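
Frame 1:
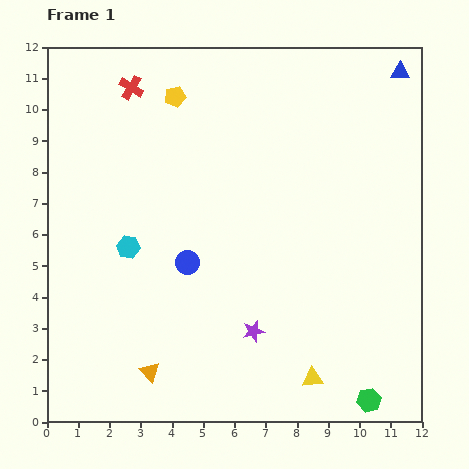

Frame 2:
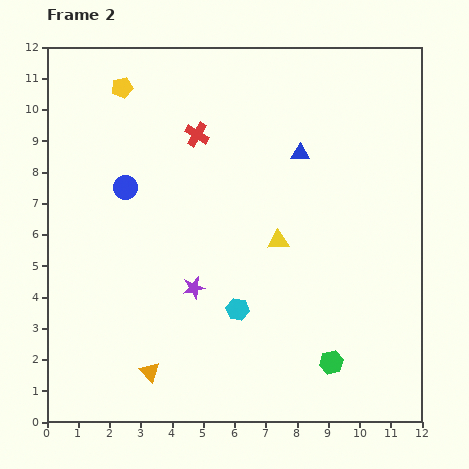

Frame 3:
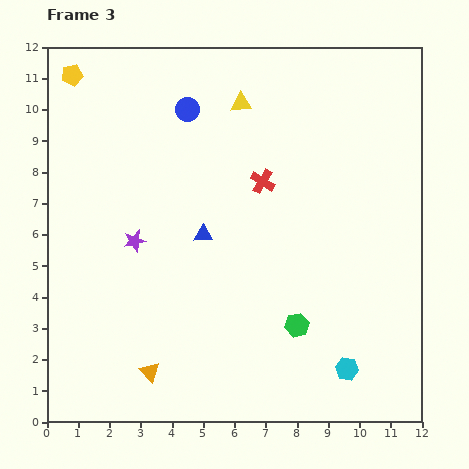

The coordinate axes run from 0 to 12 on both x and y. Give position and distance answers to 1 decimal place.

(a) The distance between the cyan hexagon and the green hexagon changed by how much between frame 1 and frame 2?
-5.7

Distance in frame 1: 9.1. Distance in frame 2: 3.4.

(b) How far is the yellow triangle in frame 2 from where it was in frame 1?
4.5

The yellow triangle moved from (8.5, 1.4) to (7.4, 5.8), a distance of √(1.1² + 4.4²) ≈ 4.5.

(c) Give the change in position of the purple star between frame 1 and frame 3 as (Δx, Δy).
(-3.8, 2.9)

The purple star was at (6.6, 2.9) in frame 1 and (2.8, 5.8) in frame 3.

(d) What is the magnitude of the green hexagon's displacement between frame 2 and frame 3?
1.6

The green hexagon moved from (9.1, 1.9) to (8.0, 3.1), a distance of √(1.1² + 1.2²) ≈ 1.6.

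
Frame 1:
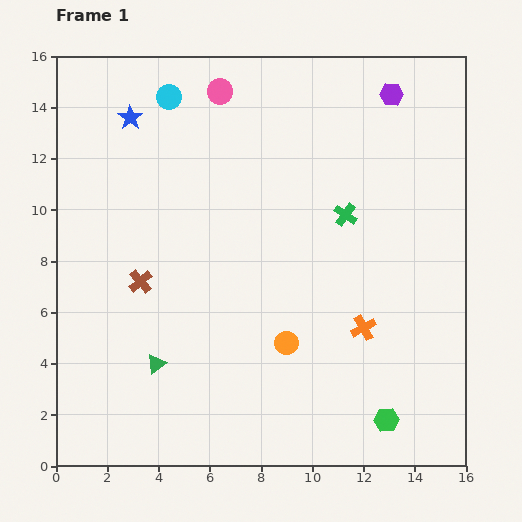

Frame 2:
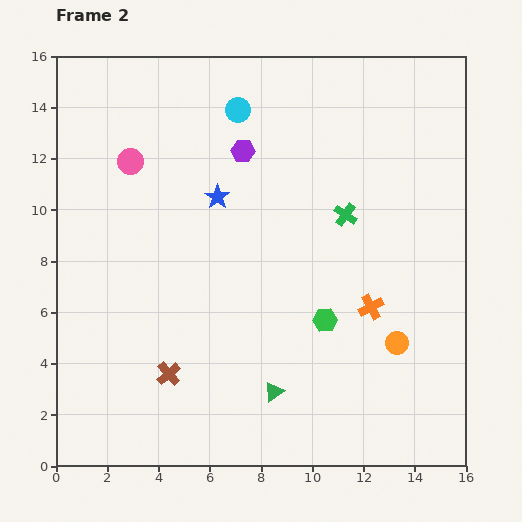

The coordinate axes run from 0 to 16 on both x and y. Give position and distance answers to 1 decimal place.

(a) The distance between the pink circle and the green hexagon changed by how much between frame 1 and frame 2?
-4.6

Distance in frame 1: 14.4. Distance in frame 2: 9.8.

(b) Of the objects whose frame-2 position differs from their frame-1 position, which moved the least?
the orange cross

(moved 0.9)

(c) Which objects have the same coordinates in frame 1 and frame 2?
the green cross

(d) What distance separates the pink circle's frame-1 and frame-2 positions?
4.4

The pink circle moved from (6.4, 14.6) to (2.9, 11.9), a distance of √(3.5² + 2.7²) ≈ 4.4.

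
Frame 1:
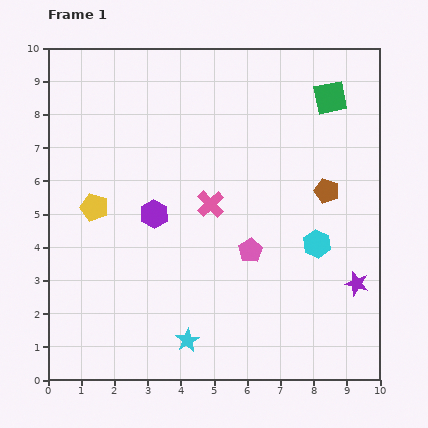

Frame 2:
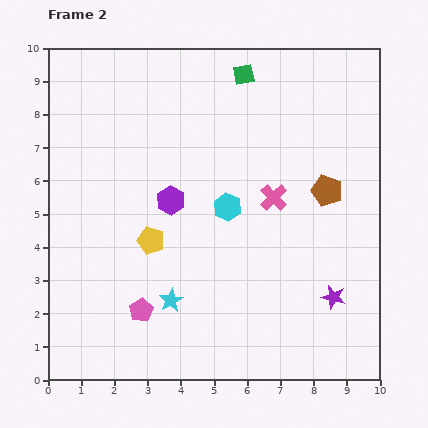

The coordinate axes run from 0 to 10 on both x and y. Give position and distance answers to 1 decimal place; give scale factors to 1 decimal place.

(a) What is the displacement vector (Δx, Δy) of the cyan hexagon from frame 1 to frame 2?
(-2.7, 1.1)

The cyan hexagon was at (8.1, 4.1) in frame 1 and (5.4, 5.2) in frame 2.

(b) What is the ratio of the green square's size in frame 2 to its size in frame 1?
0.6×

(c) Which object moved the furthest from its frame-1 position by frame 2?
the pink pentagon

(moved 3.8; next 2.9)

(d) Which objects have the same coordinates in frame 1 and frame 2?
the brown pentagon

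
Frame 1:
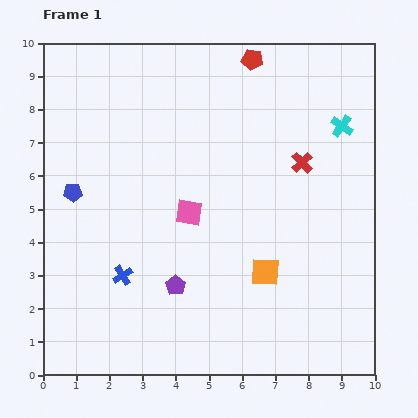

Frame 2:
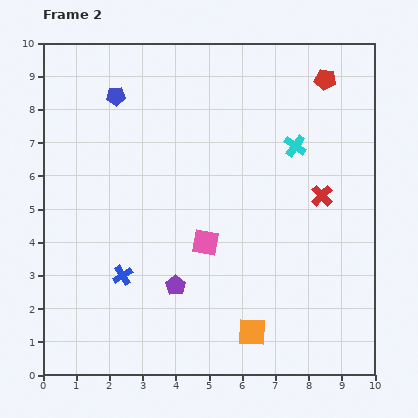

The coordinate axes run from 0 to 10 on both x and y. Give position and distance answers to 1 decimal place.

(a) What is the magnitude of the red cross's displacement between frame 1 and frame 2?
1.2

The red cross moved from (7.8, 6.4) to (8.4, 5.4), a distance of √(0.6² + 1.0²) ≈ 1.2.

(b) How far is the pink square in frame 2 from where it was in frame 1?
1.0

The pink square moved from (4.4, 4.9) to (4.9, 4.0), a distance of √(0.5² + 0.9²) ≈ 1.0.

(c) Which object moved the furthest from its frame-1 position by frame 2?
the blue pentagon

(moved 3.2; next 2.3)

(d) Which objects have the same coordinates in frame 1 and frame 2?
the blue cross, the purple pentagon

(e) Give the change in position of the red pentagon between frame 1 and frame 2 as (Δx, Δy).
(2.2, -0.6)

The red pentagon was at (6.3, 9.5) in frame 1 and (8.5, 8.9) in frame 2.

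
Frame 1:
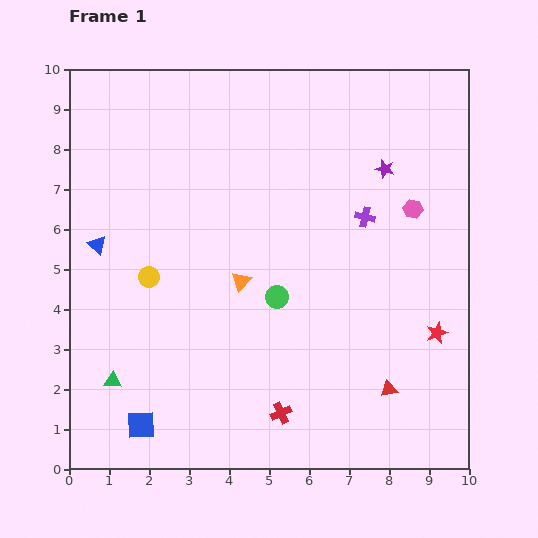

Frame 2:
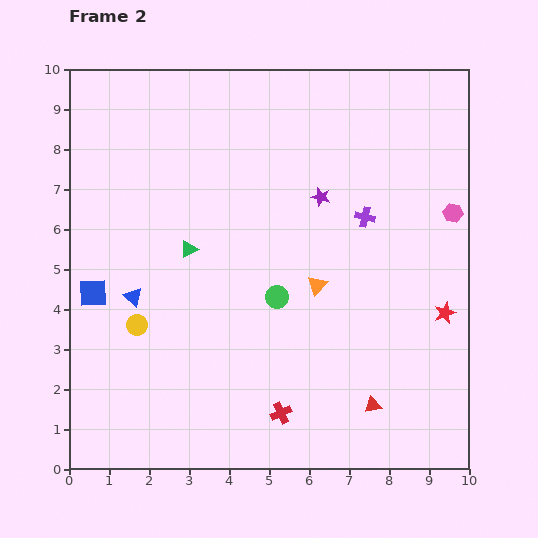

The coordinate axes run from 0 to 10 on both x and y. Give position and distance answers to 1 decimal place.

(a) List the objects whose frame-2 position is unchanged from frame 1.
the green circle, the red cross, the purple cross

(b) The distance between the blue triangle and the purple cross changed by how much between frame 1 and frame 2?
-0.6

Distance in frame 1: 6.7. Distance in frame 2: 6.1.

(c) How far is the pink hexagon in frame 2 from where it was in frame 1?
1.0

The pink hexagon moved from (8.6, 6.5) to (9.6, 6.4), a distance of √(1.0² + 0.1²) ≈ 1.0.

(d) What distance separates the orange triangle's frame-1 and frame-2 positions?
1.9

The orange triangle moved from (4.3, 4.7) to (6.2, 4.6), a distance of √(1.9² + 0.1²) ≈ 1.9.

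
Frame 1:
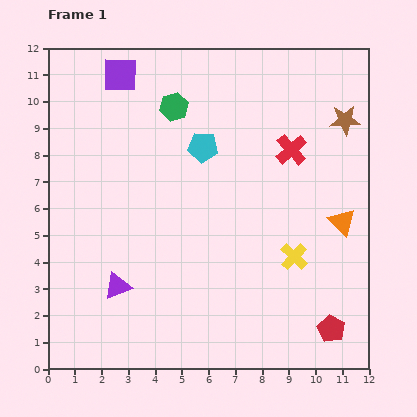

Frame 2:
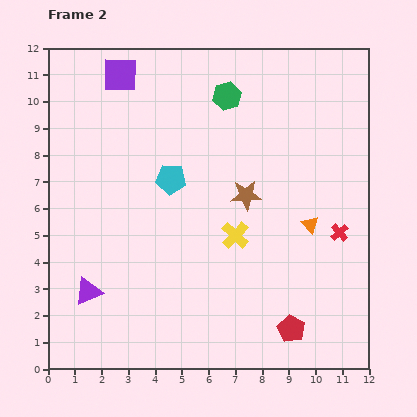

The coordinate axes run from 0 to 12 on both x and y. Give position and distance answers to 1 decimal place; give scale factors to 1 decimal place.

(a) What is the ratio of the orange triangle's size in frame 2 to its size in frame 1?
0.6×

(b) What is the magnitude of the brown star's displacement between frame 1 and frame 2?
4.6

The brown star moved from (11.1, 9.3) to (7.4, 6.5), a distance of √(3.7² + 2.8²) ≈ 4.6.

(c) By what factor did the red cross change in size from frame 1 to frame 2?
0.6×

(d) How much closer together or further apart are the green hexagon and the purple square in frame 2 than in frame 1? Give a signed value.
+1.8

Distance in frame 1: 2.3. Distance in frame 2: 4.1.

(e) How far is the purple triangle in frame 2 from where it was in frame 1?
1.1

The purple triangle moved from (2.6, 3.1) to (1.5, 2.9), a distance of √(1.1² + 0.2²) ≈ 1.1.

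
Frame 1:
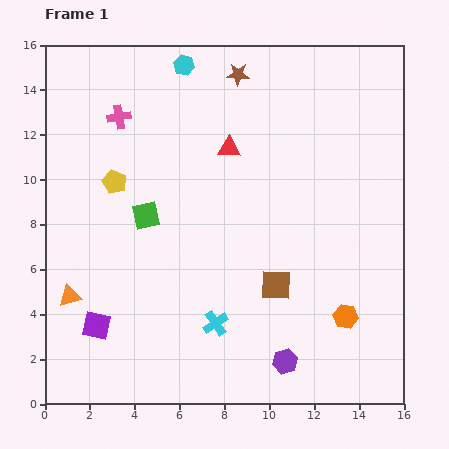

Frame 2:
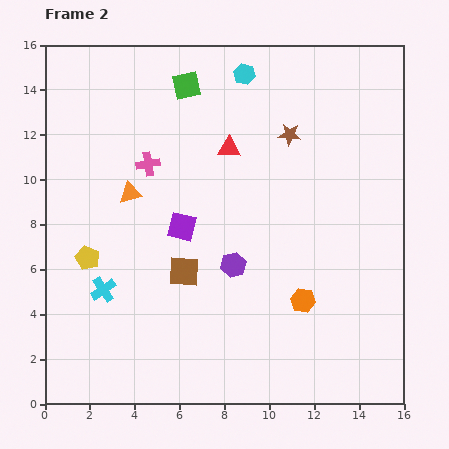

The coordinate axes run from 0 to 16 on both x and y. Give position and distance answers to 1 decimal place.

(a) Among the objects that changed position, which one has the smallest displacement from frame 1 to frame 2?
the orange hexagon

(moved 2.0)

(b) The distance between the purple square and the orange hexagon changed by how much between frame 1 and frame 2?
-4.8

Distance in frame 1: 11.1. Distance in frame 2: 6.3.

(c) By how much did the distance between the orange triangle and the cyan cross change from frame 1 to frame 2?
-2.1

Distance in frame 1: 6.6. Distance in frame 2: 4.5.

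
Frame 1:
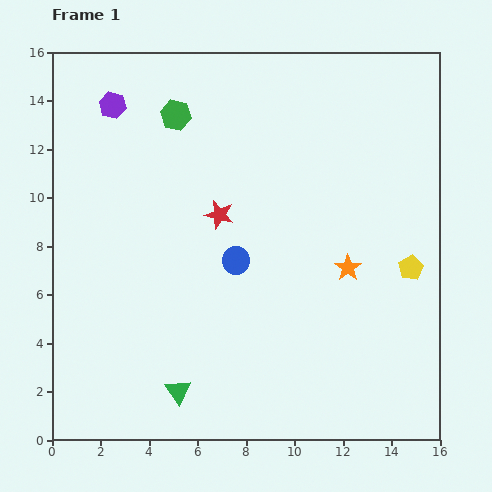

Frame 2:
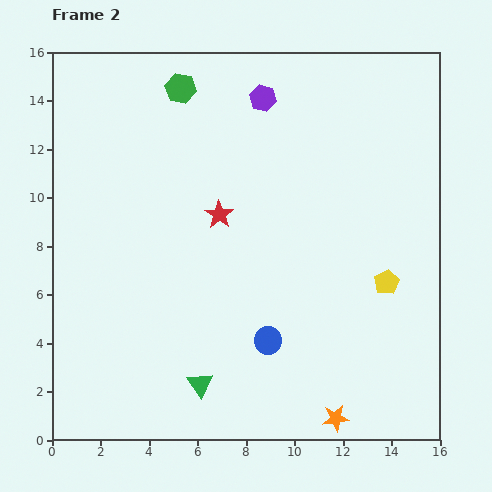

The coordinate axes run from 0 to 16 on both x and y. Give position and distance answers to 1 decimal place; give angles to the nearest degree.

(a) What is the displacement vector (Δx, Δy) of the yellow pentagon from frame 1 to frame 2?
(-1.0, -0.6)

The yellow pentagon was at (14.8, 7.1) in frame 1 and (13.8, 6.5) in frame 2.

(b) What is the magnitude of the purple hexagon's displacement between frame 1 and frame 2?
6.2

The purple hexagon moved from (2.5, 13.8) to (8.7, 14.1), a distance of √(6.2² + 0.3²) ≈ 6.2.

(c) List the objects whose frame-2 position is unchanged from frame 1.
the red star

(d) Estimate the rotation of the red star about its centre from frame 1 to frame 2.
19° clockwise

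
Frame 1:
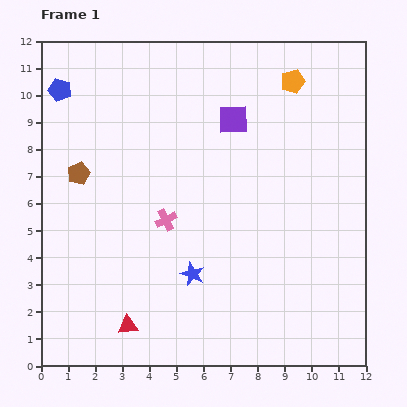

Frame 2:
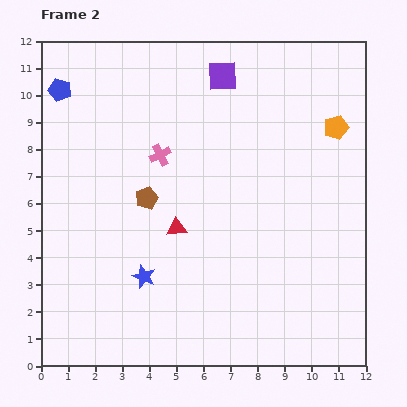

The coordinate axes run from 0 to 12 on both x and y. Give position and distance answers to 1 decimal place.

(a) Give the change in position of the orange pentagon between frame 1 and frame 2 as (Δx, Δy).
(1.6, -1.7)

The orange pentagon was at (9.3, 10.5) in frame 1 and (10.9, 8.8) in frame 2.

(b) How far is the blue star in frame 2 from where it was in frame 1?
1.8

The blue star moved from (5.6, 3.4) to (3.8, 3.3), a distance of √(1.8² + 0.1²) ≈ 1.8.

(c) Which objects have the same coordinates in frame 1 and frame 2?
the blue pentagon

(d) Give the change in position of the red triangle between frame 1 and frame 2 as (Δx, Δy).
(1.8, 3.6)

The red triangle was at (3.2, 1.5) in frame 1 and (5.0, 5.1) in frame 2.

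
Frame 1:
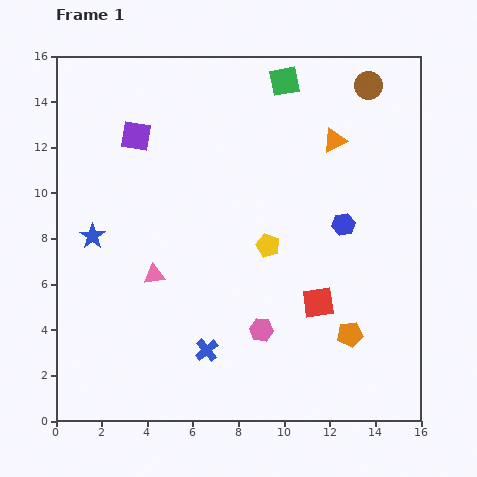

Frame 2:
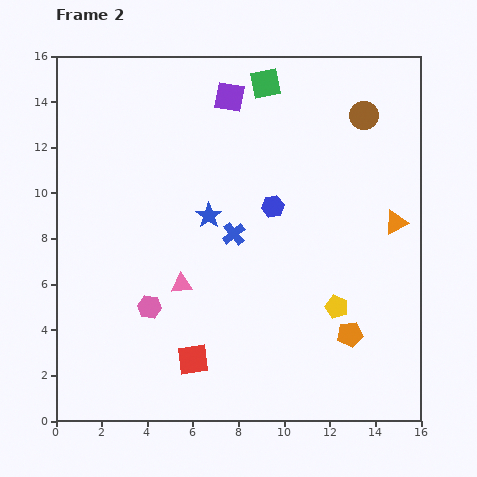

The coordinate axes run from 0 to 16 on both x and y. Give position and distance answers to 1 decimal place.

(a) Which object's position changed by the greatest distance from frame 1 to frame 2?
the red square

(moved 6.0; next 5.2)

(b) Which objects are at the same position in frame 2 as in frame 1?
the orange pentagon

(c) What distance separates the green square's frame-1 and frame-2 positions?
0.8

The green square moved from (10.0, 14.9) to (9.2, 14.8), a distance of √(0.8² + 0.1²) ≈ 0.8.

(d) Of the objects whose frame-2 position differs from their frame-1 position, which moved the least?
the green square

(moved 0.8)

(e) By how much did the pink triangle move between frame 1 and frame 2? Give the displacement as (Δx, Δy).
(1.2, -0.4)

The pink triangle was at (4.3, 6.4) in frame 1 and (5.5, 6.0) in frame 2.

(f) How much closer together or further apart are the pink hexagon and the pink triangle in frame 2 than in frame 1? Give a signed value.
-3.6

Distance in frame 1: 5.3. Distance in frame 2: 1.7.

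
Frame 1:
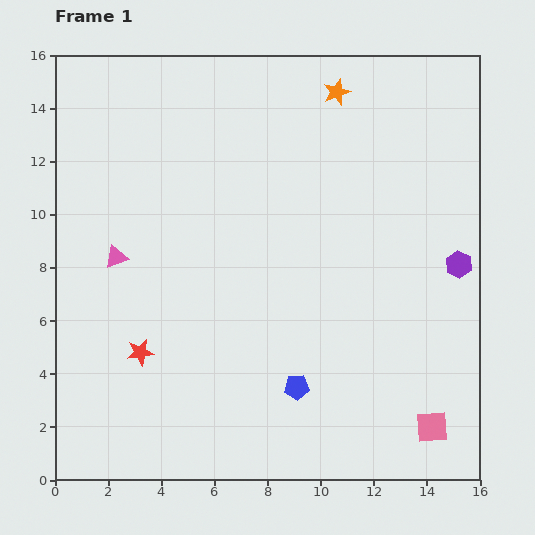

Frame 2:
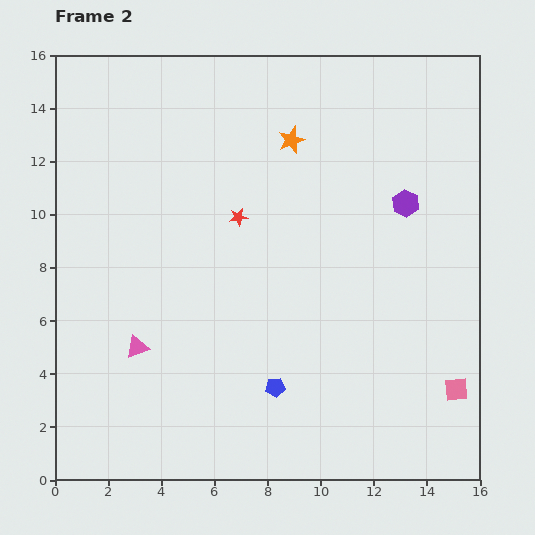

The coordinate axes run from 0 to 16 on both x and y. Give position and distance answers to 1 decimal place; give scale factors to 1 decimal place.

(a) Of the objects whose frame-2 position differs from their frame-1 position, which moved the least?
the blue pentagon

(moved 0.8)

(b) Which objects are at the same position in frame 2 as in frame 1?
none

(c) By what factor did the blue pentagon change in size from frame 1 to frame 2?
0.8×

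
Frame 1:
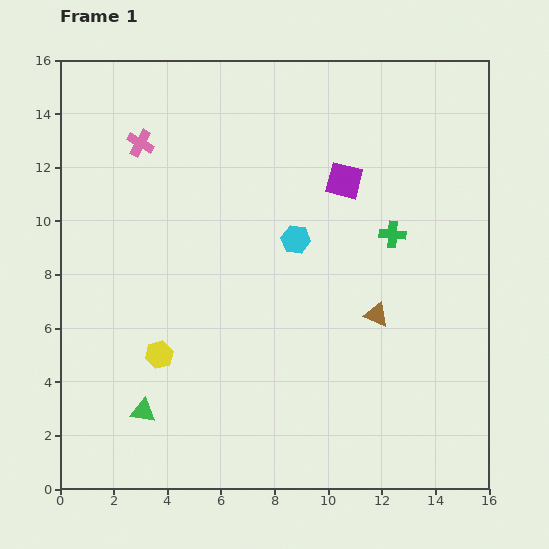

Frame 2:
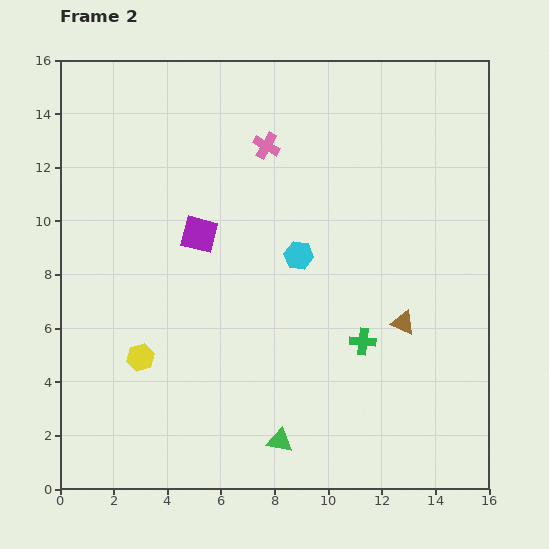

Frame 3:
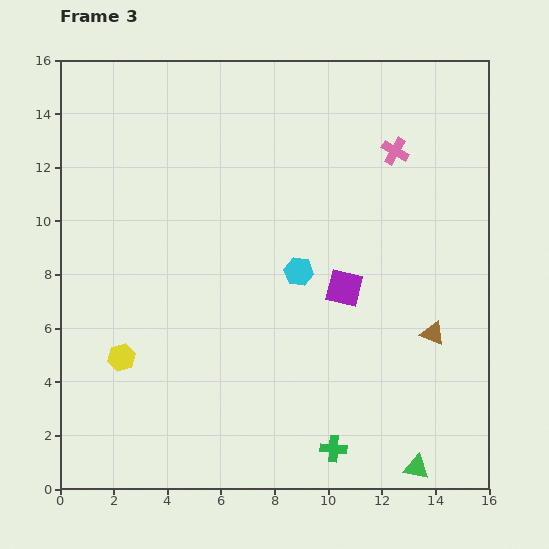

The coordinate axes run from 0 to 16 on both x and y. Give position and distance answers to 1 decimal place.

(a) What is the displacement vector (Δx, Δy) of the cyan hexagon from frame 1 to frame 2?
(0.1, -0.6)

The cyan hexagon was at (8.8, 9.3) in frame 1 and (8.9, 8.7) in frame 2.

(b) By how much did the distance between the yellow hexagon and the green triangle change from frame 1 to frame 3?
+9.5

Distance in frame 1: 2.2. Distance in frame 3: 11.7.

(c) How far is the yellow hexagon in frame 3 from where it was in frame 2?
0.7

The yellow hexagon moved from (3.0, 4.9) to (2.3, 4.9), a distance of √(0.7² + 0.0²) ≈ 0.7.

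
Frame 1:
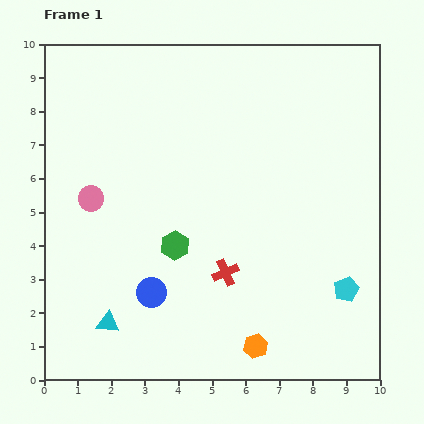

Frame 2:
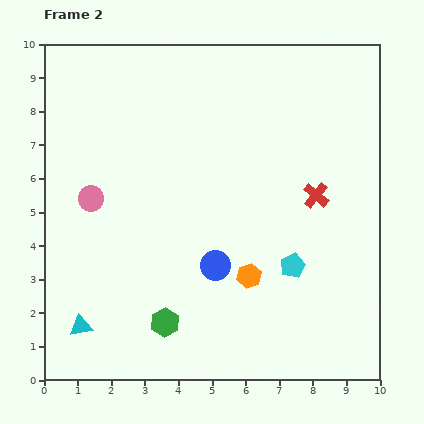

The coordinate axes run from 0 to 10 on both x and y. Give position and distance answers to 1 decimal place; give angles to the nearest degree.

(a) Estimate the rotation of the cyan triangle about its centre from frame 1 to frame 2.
16° counter-clockwise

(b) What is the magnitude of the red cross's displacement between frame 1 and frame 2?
3.5

The red cross moved from (5.4, 3.2) to (8.1, 5.5), a distance of √(2.7² + 2.3²) ≈ 3.5.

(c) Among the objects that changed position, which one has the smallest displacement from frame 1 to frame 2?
the cyan triangle

(moved 0.8)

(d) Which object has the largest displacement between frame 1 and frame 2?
the red cross

(moved 3.5; next 2.3)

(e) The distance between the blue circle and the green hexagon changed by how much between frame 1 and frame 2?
+0.7

Distance in frame 1: 1.6. Distance in frame 2: 2.3.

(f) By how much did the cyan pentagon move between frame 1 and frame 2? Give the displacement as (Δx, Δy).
(-1.6, 0.7)

The cyan pentagon was at (9.0, 2.7) in frame 1 and (7.4, 3.4) in frame 2.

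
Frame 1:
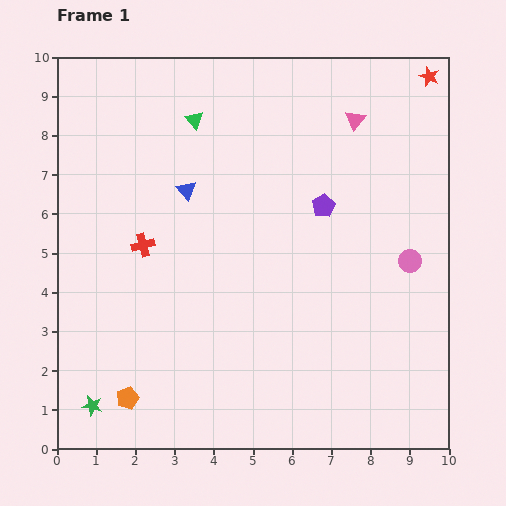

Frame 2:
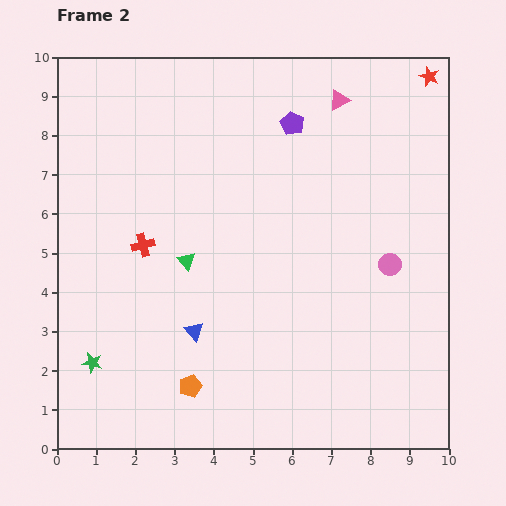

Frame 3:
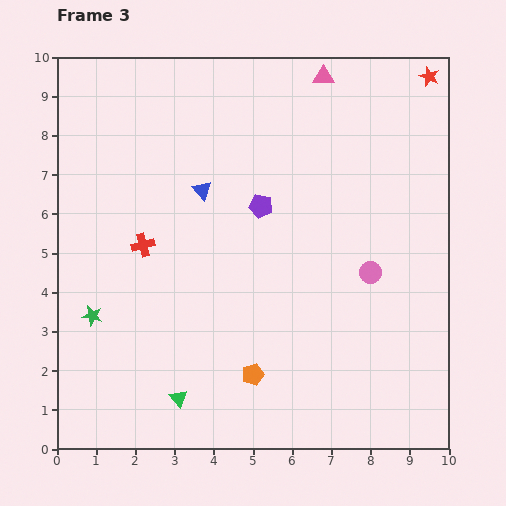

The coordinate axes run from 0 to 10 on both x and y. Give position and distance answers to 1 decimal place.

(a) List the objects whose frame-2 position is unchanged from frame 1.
the red star, the red cross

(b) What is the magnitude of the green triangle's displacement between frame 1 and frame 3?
7.1

The green triangle moved from (3.5, 8.4) to (3.1, 1.3), a distance of √(0.4² + 7.1²) ≈ 7.1.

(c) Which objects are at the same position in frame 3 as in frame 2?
the red star, the red cross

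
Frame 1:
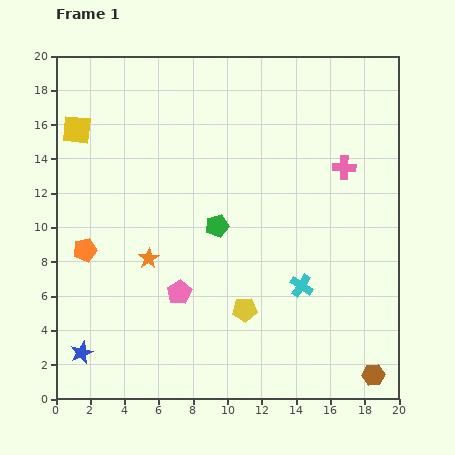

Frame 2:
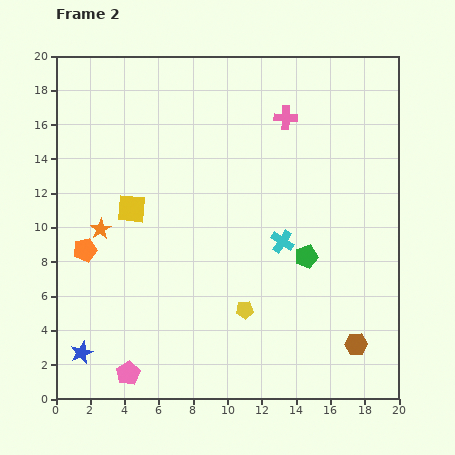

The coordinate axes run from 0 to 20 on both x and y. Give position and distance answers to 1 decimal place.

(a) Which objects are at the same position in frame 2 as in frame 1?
the yellow pentagon, the orange pentagon, the blue star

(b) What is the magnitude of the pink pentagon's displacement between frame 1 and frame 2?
5.6

The pink pentagon moved from (7.2, 6.2) to (4.2, 1.5), a distance of √(3.0² + 4.7²) ≈ 5.6.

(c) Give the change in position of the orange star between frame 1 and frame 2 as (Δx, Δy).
(-2.8, 1.7)

The orange star was at (5.4, 8.2) in frame 1 and (2.6, 9.9) in frame 2.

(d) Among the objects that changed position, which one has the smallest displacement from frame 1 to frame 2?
the brown hexagon

(moved 2.1)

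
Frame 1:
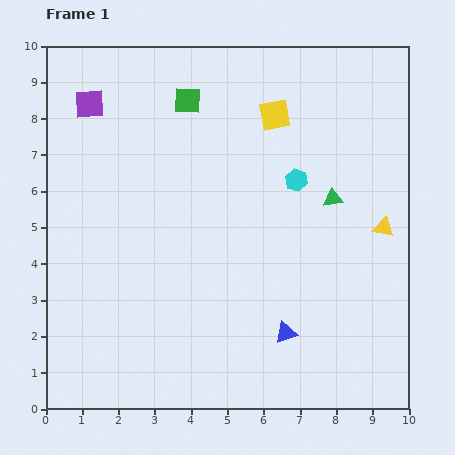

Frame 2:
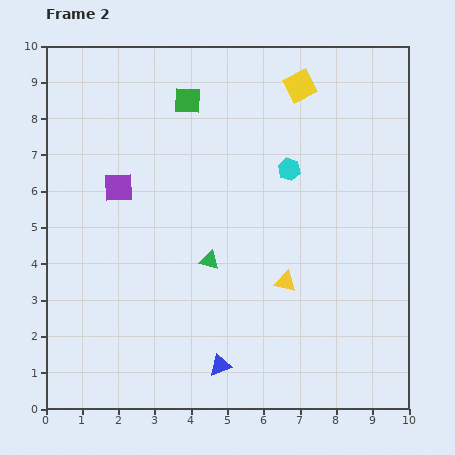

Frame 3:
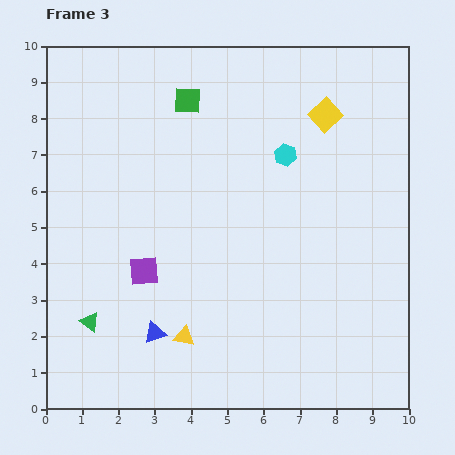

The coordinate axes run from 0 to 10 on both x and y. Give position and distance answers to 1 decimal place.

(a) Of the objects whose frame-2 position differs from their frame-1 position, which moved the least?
the cyan hexagon

(moved 0.4)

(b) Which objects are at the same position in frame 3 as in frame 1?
the green square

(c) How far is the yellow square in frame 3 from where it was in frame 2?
1.1

The yellow square moved from (7.0, 8.9) to (7.7, 8.1), a distance of √(0.7² + 0.8²) ≈ 1.1.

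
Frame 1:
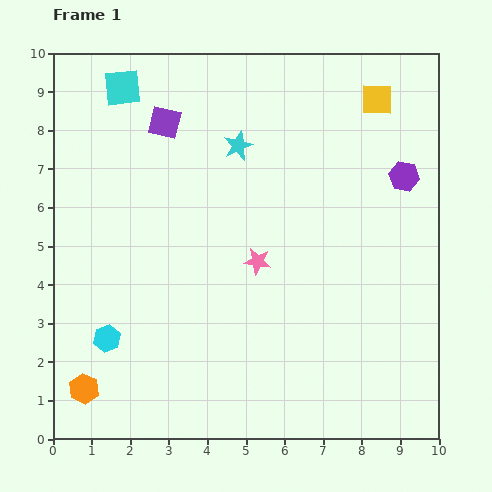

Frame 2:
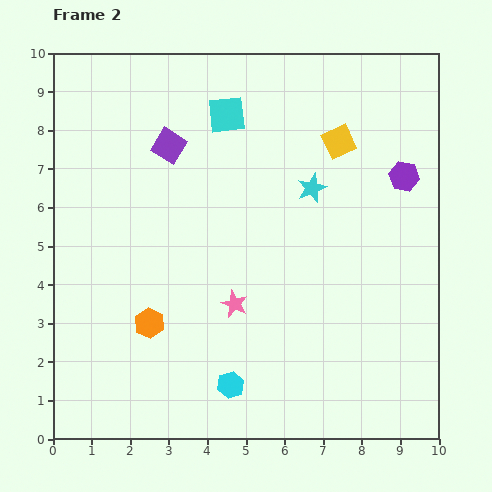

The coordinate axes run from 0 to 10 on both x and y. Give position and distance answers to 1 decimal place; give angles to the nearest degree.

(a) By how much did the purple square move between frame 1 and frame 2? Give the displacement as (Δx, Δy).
(0.1, -0.6)

The purple square was at (2.9, 8.2) in frame 1 and (3.0, 7.6) in frame 2.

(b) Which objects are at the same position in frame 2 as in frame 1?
the purple hexagon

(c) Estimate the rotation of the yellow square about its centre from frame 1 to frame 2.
26° counter-clockwise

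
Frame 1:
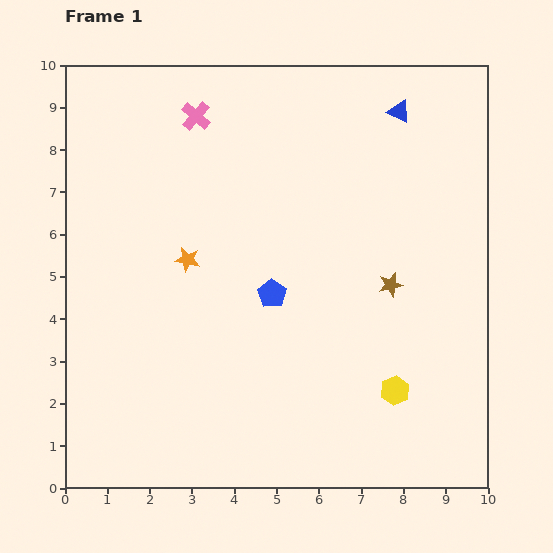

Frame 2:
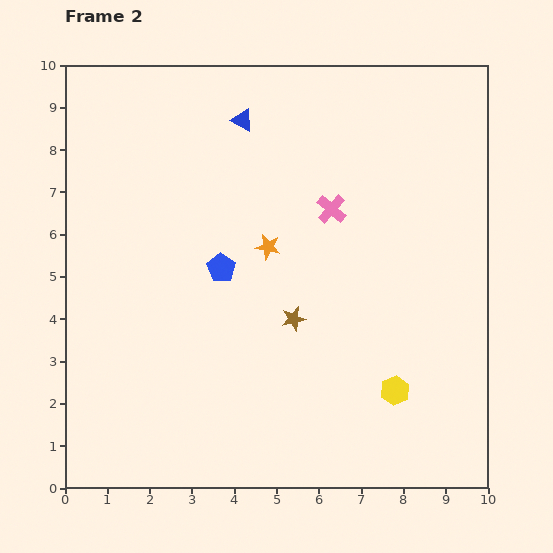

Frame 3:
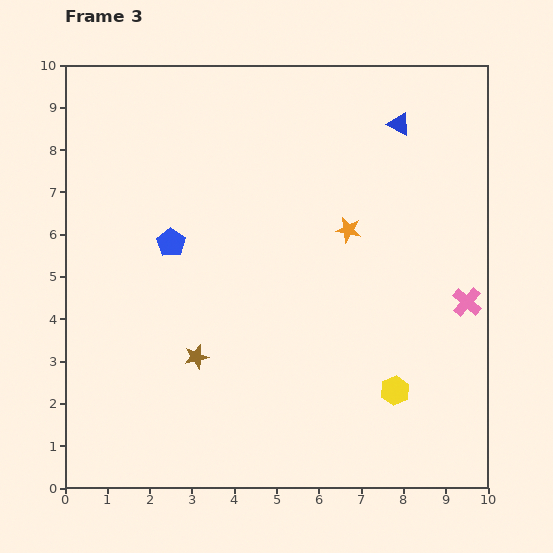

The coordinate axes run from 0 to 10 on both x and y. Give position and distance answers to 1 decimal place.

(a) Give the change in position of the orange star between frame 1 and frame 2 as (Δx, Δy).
(1.9, 0.3)

The orange star was at (2.9, 5.4) in frame 1 and (4.8, 5.7) in frame 2.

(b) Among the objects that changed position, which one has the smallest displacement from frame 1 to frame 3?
the blue triangle

(moved 0.3)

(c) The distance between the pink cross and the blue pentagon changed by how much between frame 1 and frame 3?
+2.5

Distance in frame 1: 4.6. Distance in frame 3: 7.1.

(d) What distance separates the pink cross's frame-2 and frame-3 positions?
3.9

The pink cross moved from (6.3, 6.6) to (9.5, 4.4), a distance of √(3.2² + 2.2²) ≈ 3.9.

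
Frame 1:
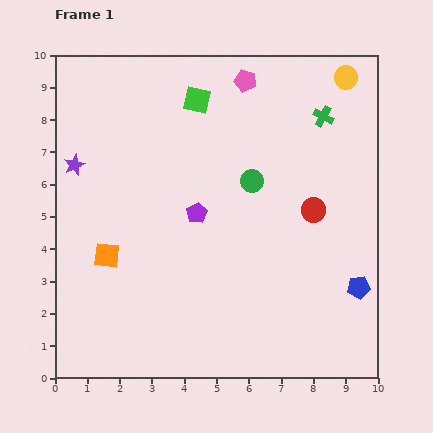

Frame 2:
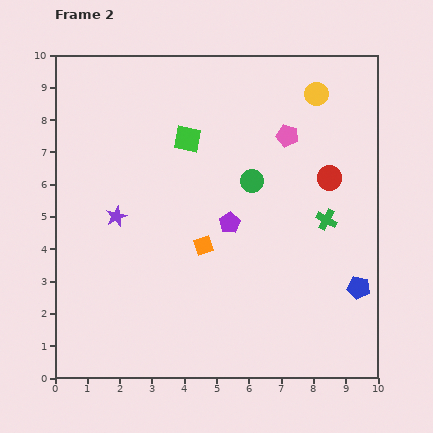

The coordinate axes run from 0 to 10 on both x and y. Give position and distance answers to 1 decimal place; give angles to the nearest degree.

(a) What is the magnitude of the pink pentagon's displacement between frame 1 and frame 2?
2.1

The pink pentagon moved from (5.9, 9.2) to (7.2, 7.5), a distance of √(1.3² + 1.7²) ≈ 2.1.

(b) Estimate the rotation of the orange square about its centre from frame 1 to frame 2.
24° counter-clockwise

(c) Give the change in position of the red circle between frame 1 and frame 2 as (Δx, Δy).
(0.5, 1.0)

The red circle was at (8.0, 5.2) in frame 1 and (8.5, 6.2) in frame 2.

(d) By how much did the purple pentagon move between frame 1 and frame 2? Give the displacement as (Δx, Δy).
(1.0, -0.3)

The purple pentagon was at (4.4, 5.1) in frame 1 and (5.4, 4.8) in frame 2.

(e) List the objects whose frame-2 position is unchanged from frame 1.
the blue pentagon, the green circle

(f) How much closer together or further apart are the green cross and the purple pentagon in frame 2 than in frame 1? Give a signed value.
-1.9

Distance in frame 1: 4.9. Distance in frame 2: 3.0.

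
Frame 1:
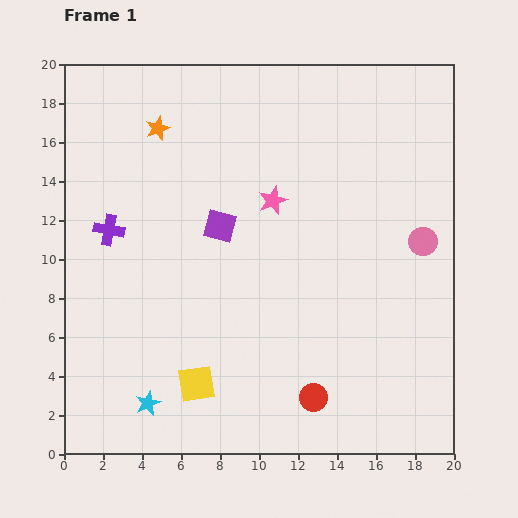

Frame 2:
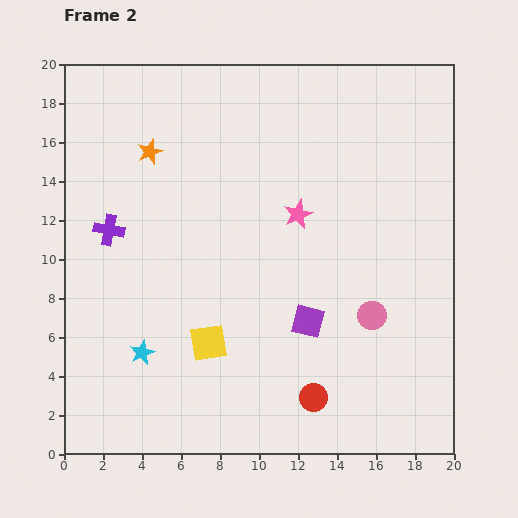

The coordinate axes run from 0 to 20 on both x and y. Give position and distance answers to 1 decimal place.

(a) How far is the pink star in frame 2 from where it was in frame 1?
1.5

The pink star moved from (10.7, 13.0) to (12.0, 12.3), a distance of √(1.3² + 0.7²) ≈ 1.5.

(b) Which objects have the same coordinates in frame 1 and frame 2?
the purple cross, the red circle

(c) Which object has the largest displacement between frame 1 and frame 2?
the purple square

(moved 6.7; next 4.6)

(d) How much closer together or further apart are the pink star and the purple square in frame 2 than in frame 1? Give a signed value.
+2.5

Distance in frame 1: 3.0. Distance in frame 2: 5.5.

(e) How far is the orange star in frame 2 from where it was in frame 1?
1.3

The orange star moved from (4.8, 16.7) to (4.4, 15.5), a distance of √(0.4² + 1.2²) ≈ 1.3.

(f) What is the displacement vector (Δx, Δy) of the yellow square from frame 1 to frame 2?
(0.6, 2.1)

The yellow square was at (6.8, 3.6) in frame 1 and (7.4, 5.7) in frame 2.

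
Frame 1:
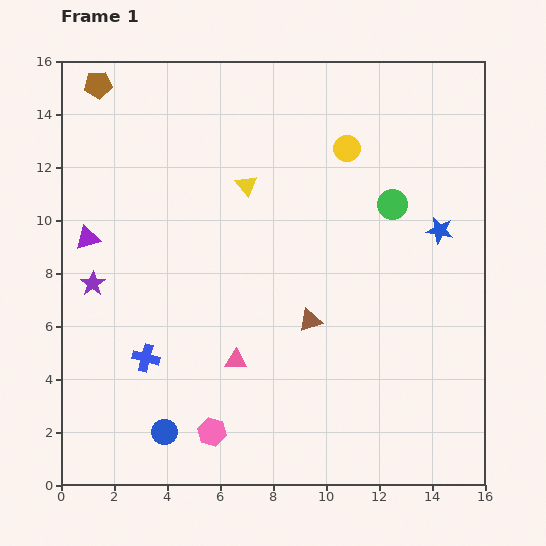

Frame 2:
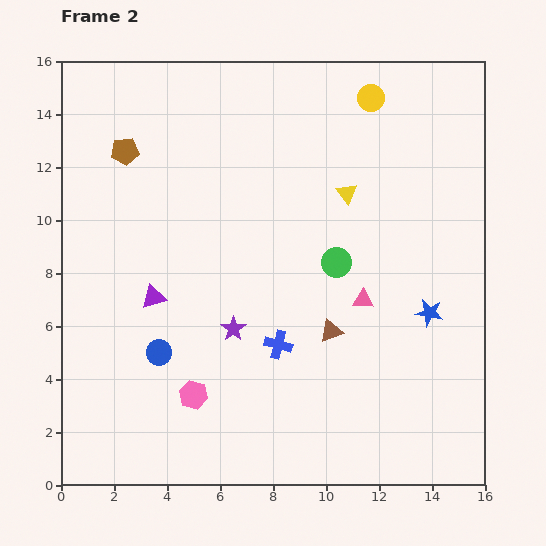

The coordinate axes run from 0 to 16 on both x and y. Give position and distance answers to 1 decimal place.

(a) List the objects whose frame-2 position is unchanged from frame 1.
none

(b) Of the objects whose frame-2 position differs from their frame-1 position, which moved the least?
the brown triangle

(moved 0.9)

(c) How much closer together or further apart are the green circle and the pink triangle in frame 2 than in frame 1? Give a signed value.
-6.6

Distance in frame 1: 8.3. Distance in frame 2: 1.7.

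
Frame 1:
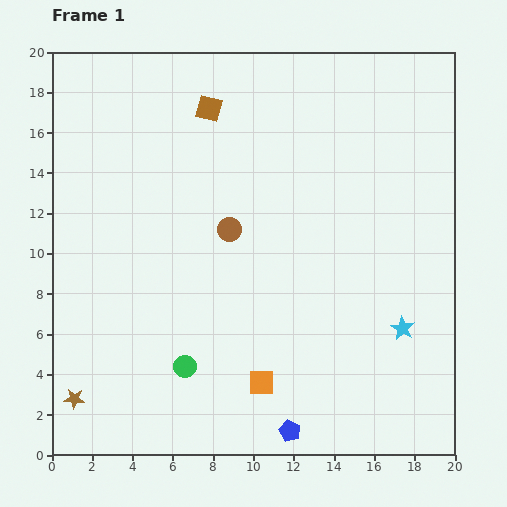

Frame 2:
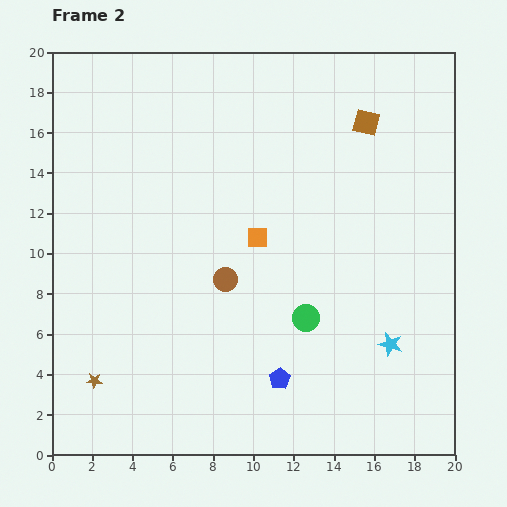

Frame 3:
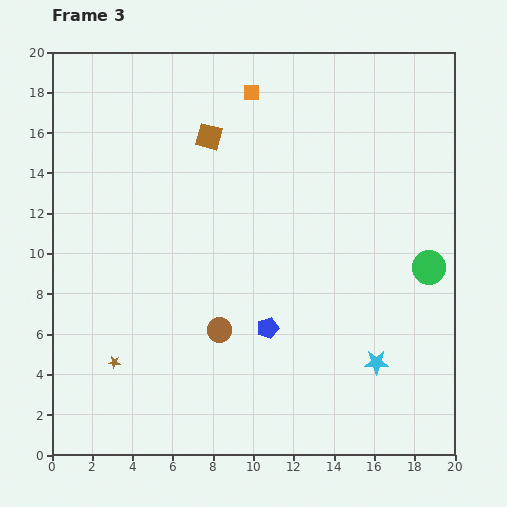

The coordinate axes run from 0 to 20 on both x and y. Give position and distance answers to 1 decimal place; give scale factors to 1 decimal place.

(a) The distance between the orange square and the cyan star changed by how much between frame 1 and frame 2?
+1.0

Distance in frame 1: 7.5. Distance in frame 2: 8.5.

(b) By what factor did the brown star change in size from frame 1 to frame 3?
0.6×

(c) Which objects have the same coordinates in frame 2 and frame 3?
none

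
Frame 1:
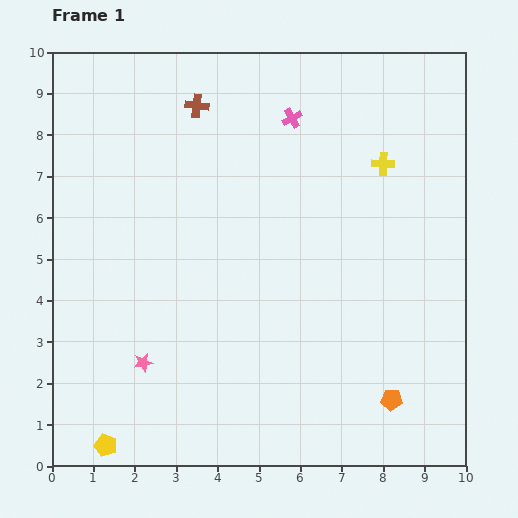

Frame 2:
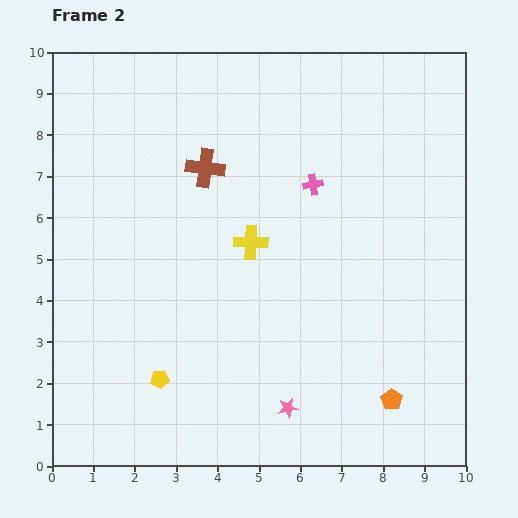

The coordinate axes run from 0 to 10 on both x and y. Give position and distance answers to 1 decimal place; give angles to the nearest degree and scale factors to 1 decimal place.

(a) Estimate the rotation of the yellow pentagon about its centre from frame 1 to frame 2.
26° counter-clockwise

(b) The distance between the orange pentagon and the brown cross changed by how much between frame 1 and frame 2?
-1.3

Distance in frame 1: 8.5. Distance in frame 2: 7.2.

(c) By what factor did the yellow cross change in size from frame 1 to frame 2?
1.5×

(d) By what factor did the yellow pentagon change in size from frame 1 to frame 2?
0.8×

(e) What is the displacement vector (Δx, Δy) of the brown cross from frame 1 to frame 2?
(0.2, -1.5)

The brown cross was at (3.5, 8.7) in frame 1 and (3.7, 7.2) in frame 2.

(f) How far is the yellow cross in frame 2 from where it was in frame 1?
3.7

The yellow cross moved from (8.0, 7.3) to (4.8, 5.4), a distance of √(3.2² + 1.9²) ≈ 3.7.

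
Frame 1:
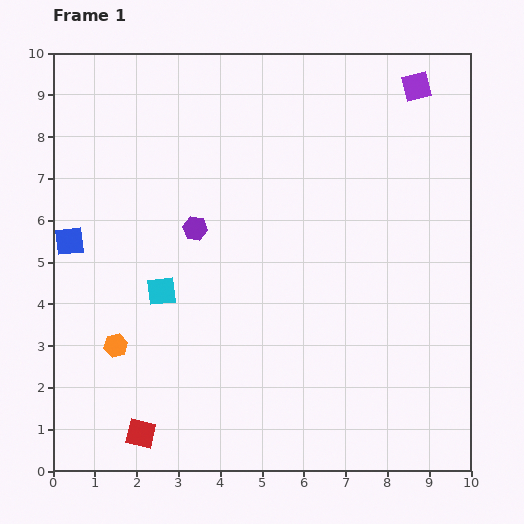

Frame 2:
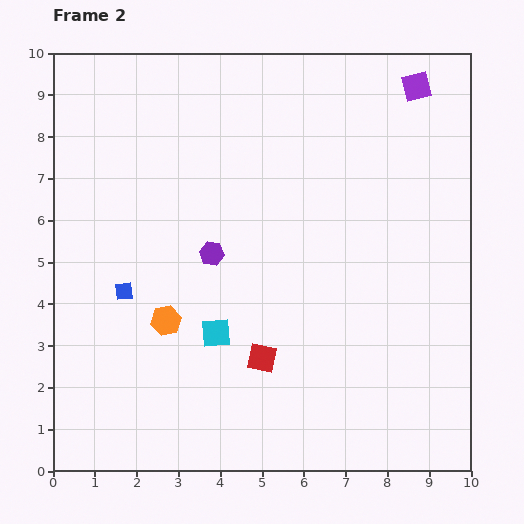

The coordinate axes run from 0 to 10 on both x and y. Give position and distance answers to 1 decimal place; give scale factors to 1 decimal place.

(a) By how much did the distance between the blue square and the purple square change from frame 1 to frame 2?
-0.6

Distance in frame 1: 9.1. Distance in frame 2: 8.5.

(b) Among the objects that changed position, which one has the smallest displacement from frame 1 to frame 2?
the purple hexagon

(moved 0.7)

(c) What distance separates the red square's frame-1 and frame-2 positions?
3.4

The red square moved from (2.1, 0.9) to (5.0, 2.7), a distance of √(2.9² + 1.8²) ≈ 3.4.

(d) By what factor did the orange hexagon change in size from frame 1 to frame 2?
1.3×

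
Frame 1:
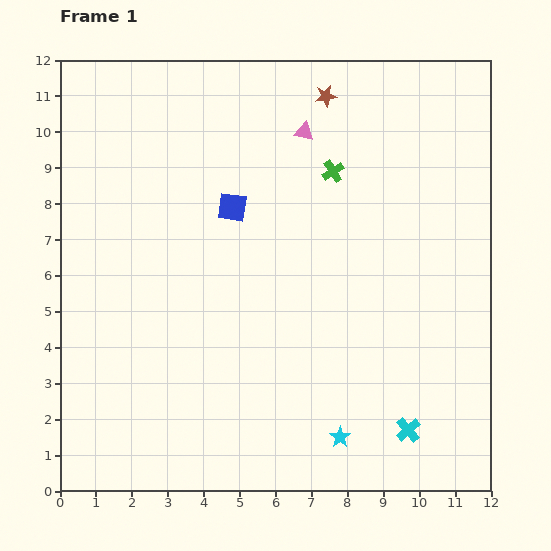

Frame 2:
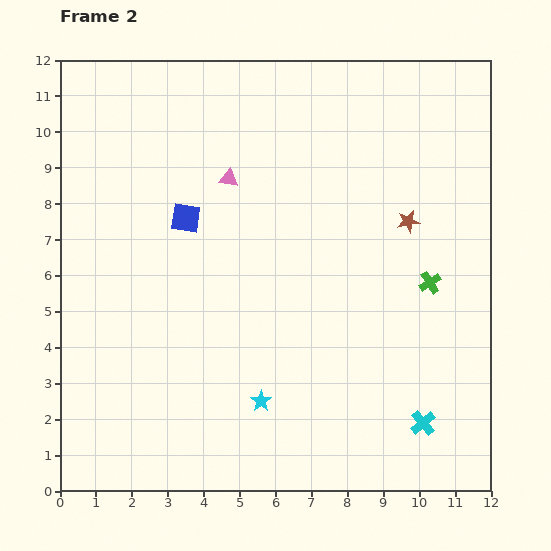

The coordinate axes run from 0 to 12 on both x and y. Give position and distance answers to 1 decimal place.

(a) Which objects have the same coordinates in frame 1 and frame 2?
none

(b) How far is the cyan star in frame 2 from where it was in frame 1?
2.4

The cyan star moved from (7.8, 1.5) to (5.6, 2.5), a distance of √(2.2² + 1.0²) ≈ 2.4.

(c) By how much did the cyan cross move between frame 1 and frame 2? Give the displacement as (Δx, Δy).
(0.4, 0.2)

The cyan cross was at (9.7, 1.7) in frame 1 and (10.1, 1.9) in frame 2.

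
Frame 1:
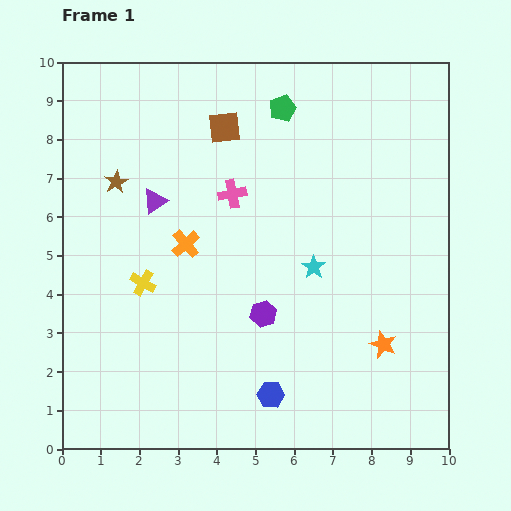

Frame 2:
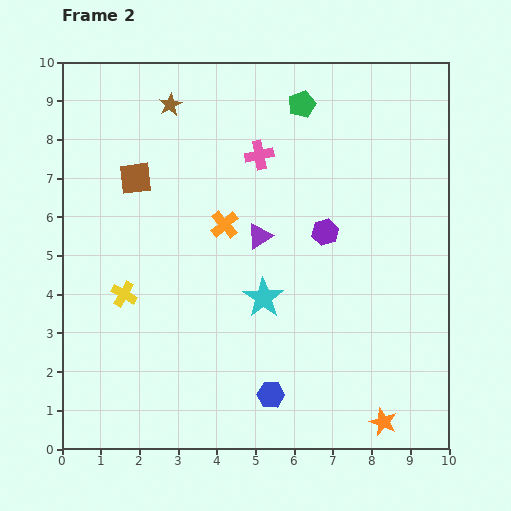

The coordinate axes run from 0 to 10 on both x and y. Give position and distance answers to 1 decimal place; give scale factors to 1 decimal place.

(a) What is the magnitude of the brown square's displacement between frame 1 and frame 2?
2.6

The brown square moved from (4.2, 8.3) to (1.9, 7.0), a distance of √(2.3² + 1.3²) ≈ 2.6.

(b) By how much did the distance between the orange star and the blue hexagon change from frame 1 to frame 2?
-0.2

Distance in frame 1: 3.2. Distance in frame 2: 3.0.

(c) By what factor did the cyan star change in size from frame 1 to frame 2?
1.7×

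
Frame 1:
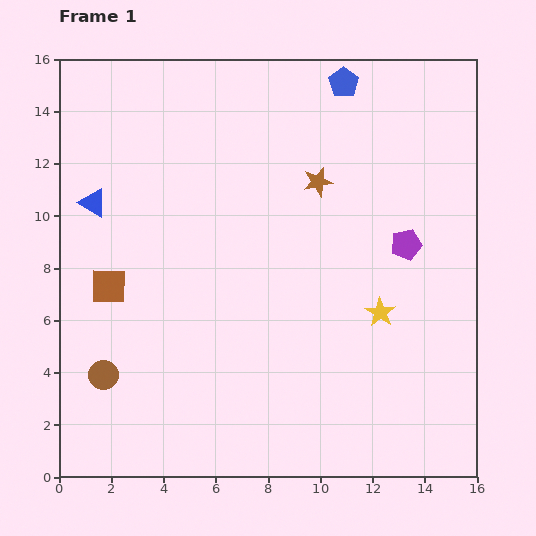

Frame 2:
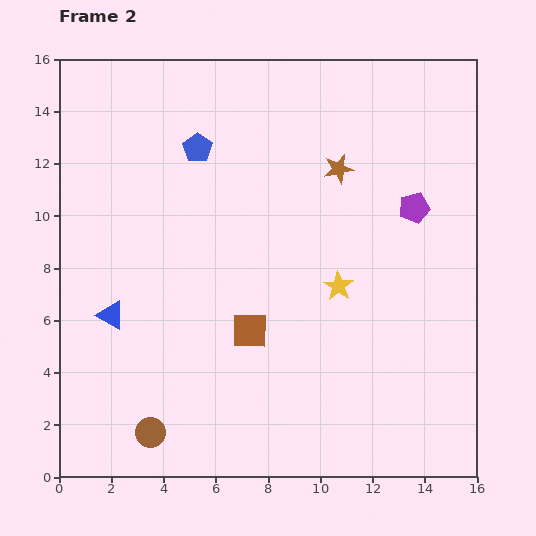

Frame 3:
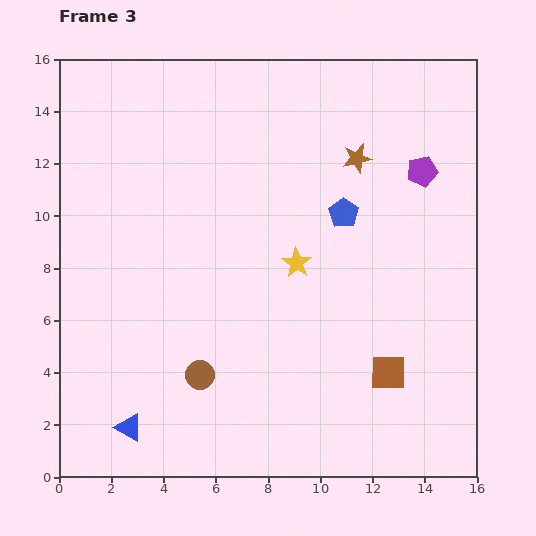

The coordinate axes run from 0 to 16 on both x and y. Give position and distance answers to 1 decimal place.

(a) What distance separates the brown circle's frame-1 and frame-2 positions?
2.8

The brown circle moved from (1.7, 3.9) to (3.5, 1.7), a distance of √(1.8² + 2.2²) ≈ 2.8.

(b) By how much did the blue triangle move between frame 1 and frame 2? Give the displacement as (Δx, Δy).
(0.7, -4.3)

The blue triangle was at (1.3, 10.5) in frame 1 and (2.0, 6.2) in frame 2.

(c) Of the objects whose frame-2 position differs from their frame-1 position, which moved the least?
the brown star

(moved 0.9)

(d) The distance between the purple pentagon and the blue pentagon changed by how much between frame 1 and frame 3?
-3.2

Distance in frame 1: 6.6. Distance in frame 3: 3.4.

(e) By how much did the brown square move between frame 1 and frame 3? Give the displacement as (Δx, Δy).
(10.7, -3.3)

The brown square was at (1.9, 7.3) in frame 1 and (12.6, 4.0) in frame 3.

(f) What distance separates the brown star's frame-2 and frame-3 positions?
0.8

The brown star moved from (10.7, 11.8) to (11.4, 12.2), a distance of √(0.7² + 0.4²) ≈ 0.8.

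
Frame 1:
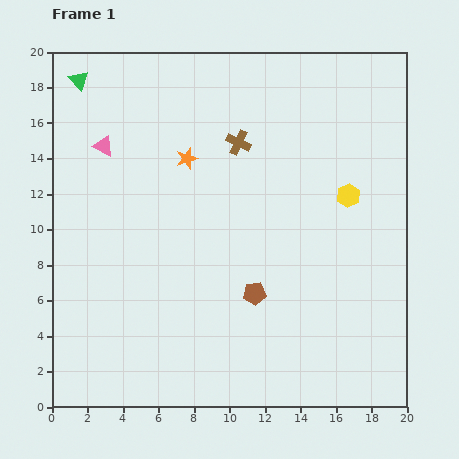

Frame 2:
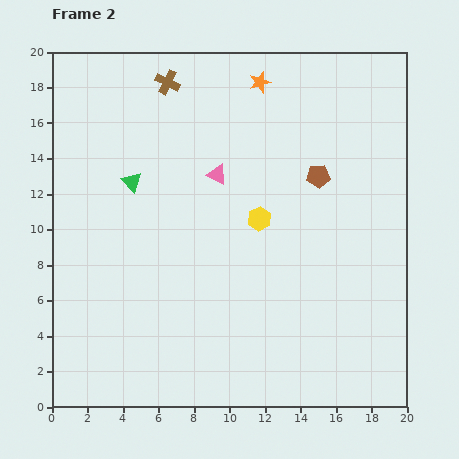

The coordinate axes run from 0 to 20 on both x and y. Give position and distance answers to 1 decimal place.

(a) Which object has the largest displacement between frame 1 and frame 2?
the brown pentagon

(moved 7.5; next 6.6)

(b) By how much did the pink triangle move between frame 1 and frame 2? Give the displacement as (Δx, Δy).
(6.4, -1.6)

The pink triangle was at (2.9, 14.7) in frame 1 and (9.3, 13.1) in frame 2.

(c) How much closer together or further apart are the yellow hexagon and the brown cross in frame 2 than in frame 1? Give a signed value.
+2.4

Distance in frame 1: 6.9. Distance in frame 2: 9.3.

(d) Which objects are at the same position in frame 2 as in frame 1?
none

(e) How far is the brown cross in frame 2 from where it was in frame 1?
5.2

The brown cross moved from (10.5, 14.9) to (6.5, 18.3), a distance of √(4.0² + 3.4²) ≈ 5.2.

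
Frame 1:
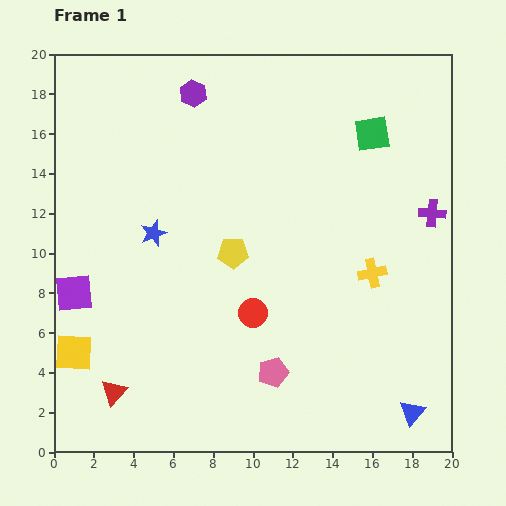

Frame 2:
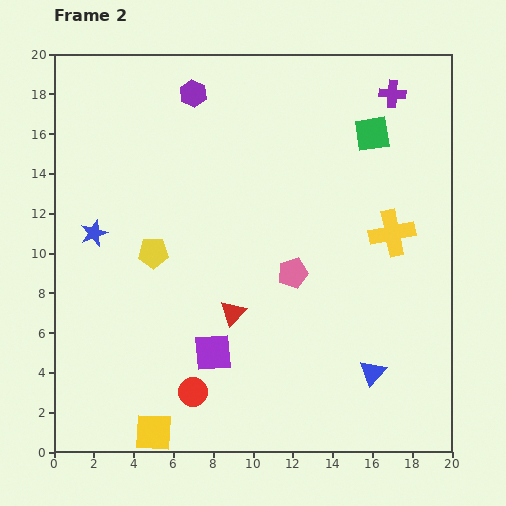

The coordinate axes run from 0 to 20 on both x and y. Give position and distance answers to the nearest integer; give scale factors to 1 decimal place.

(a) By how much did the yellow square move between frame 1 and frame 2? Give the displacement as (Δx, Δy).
(4, -4)

The yellow square was at (1, 5) in frame 1 and (5, 1) in frame 2.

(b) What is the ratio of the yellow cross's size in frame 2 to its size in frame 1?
1.6×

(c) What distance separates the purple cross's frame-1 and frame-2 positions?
6

The purple cross moved from (19, 12) to (17, 18), a distance of √(2² + 6²) ≈ 6.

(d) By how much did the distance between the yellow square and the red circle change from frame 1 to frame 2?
-6

Distance in frame 1: 9. Distance in frame 2: 3.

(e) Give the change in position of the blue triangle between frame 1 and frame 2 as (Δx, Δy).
(-2, 2)

The blue triangle was at (18, 2) in frame 1 and (16, 4) in frame 2.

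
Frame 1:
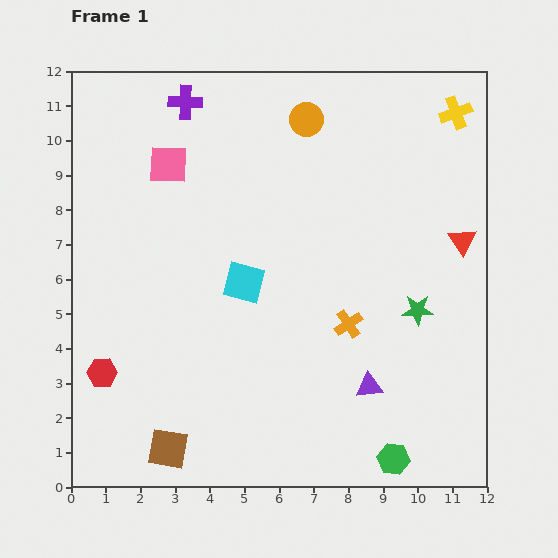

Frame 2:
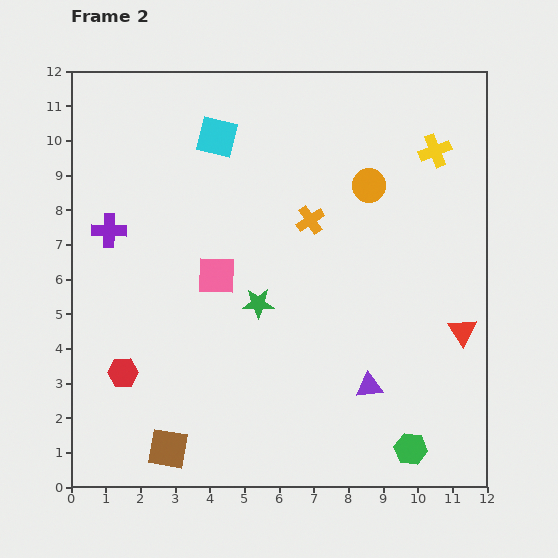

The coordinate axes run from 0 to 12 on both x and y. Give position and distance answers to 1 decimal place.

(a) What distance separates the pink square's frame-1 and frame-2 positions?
3.5

The pink square moved from (2.8, 9.3) to (4.2, 6.1), a distance of √(1.4² + 3.2²) ≈ 3.5.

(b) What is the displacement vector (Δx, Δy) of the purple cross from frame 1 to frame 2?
(-2.2, -3.7)

The purple cross was at (3.3, 11.1) in frame 1 and (1.1, 7.4) in frame 2.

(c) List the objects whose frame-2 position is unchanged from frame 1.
the purple triangle, the brown square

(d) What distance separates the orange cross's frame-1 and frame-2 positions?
3.2

The orange cross moved from (8.0, 4.7) to (6.9, 7.7), a distance of √(1.1² + 3.0²) ≈ 3.2.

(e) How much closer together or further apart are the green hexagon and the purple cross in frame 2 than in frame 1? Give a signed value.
-1.2

Distance in frame 1: 11.9. Distance in frame 2: 10.7.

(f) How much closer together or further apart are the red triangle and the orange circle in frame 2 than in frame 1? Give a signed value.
-0.7

Distance in frame 1: 5.7. Distance in frame 2: 5.0.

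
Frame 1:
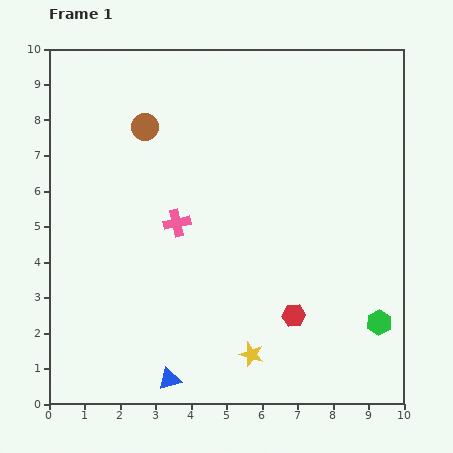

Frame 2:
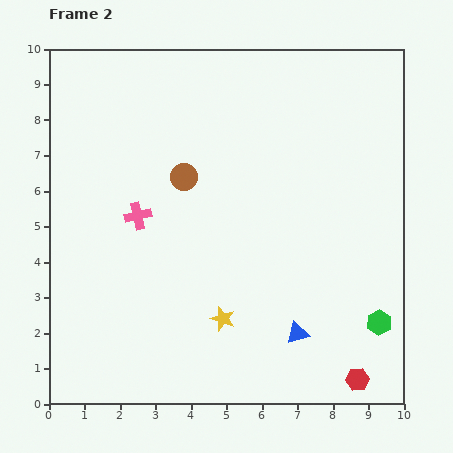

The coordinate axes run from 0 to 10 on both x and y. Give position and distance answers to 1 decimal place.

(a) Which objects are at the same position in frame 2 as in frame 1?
the green hexagon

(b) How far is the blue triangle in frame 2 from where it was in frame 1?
3.8

The blue triangle moved from (3.4, 0.7) to (7.0, 2.0), a distance of √(3.6² + 1.3²) ≈ 3.8.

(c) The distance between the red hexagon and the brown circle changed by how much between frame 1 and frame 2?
+0.7

Distance in frame 1: 6.8. Distance in frame 2: 7.5.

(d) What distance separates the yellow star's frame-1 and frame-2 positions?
1.3

The yellow star moved from (5.7, 1.4) to (4.9, 2.4), a distance of √(0.8² + 1.0²) ≈ 1.3.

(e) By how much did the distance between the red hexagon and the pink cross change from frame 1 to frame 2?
+3.5

Distance in frame 1: 4.2. Distance in frame 2: 7.7.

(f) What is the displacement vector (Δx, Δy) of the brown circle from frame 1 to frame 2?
(1.1, -1.4)

The brown circle was at (2.7, 7.8) in frame 1 and (3.8, 6.4) in frame 2.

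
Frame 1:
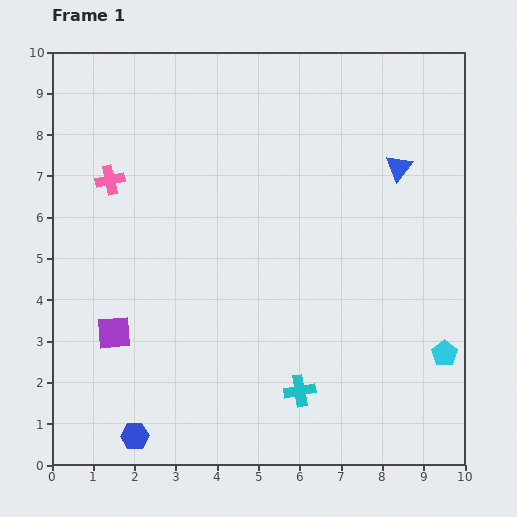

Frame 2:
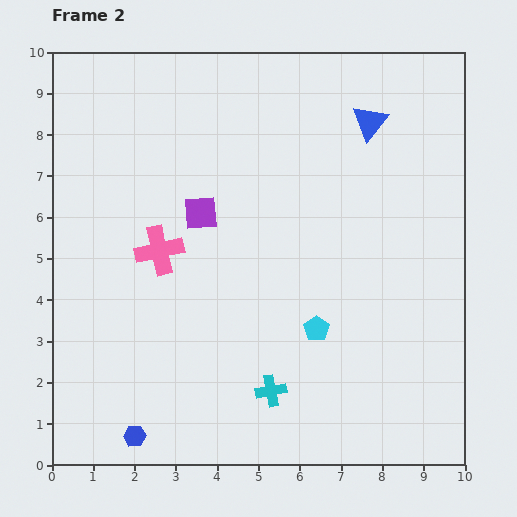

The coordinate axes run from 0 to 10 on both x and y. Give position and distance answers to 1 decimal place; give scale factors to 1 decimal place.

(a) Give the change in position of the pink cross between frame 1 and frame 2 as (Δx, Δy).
(1.2, -1.7)

The pink cross was at (1.4, 6.9) in frame 1 and (2.6, 5.2) in frame 2.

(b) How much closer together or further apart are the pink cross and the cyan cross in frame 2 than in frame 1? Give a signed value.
-2.6

Distance in frame 1: 6.9. Distance in frame 2: 4.3.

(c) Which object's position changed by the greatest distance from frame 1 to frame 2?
the purple square

(moved 3.6; next 3.2)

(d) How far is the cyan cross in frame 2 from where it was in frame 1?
0.7

The cyan cross moved from (6.0, 1.8) to (5.3, 1.8), a distance of √(0.7² + 0.0²) ≈ 0.7.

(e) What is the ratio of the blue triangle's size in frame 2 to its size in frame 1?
1.4×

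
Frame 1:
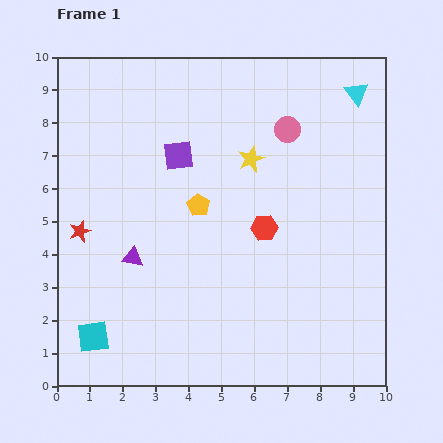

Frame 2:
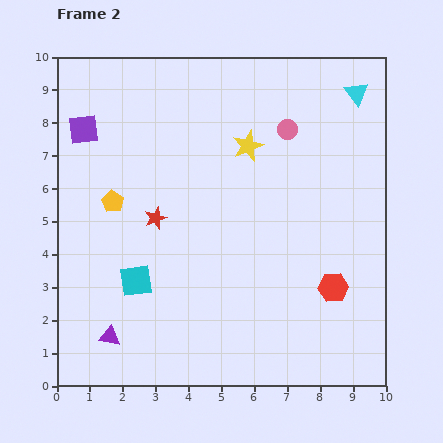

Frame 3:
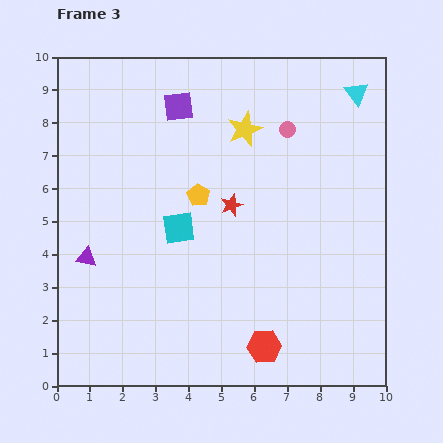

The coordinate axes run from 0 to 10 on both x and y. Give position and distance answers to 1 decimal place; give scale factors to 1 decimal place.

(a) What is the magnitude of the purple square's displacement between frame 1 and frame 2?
3.0

The purple square moved from (3.7, 7.0) to (0.8, 7.8), a distance of √(2.9² + 0.8²) ≈ 3.0.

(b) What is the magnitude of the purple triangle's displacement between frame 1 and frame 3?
1.4

The purple triangle moved from (2.3, 3.9) to (0.9, 3.9), a distance of √(1.4² + 0.0²) ≈ 1.4.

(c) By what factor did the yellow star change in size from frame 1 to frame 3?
1.3×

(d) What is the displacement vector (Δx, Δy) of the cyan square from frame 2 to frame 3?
(1.3, 1.6)

The cyan square was at (2.4, 3.2) in frame 2 and (3.7, 4.8) in frame 3.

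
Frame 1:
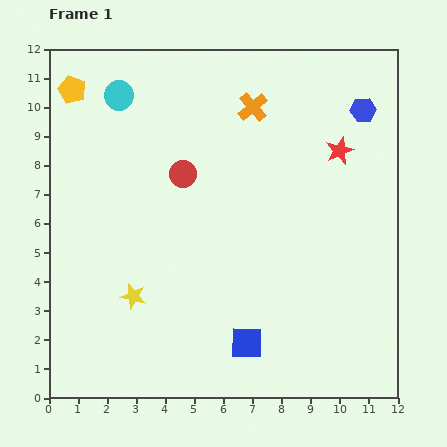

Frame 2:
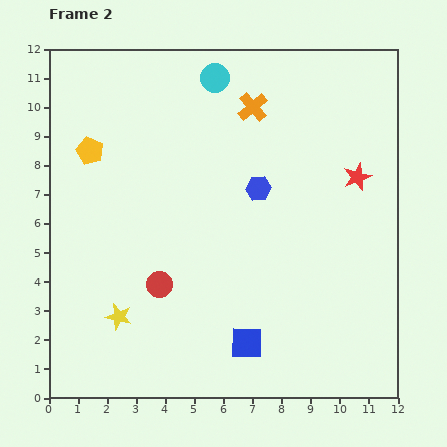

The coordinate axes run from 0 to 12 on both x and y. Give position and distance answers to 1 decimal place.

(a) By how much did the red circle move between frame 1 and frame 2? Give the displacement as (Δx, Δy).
(-0.8, -3.8)

The red circle was at (4.6, 7.7) in frame 1 and (3.8, 3.9) in frame 2.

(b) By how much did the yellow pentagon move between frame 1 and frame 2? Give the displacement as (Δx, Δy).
(0.6, -2.1)

The yellow pentagon was at (0.8, 10.6) in frame 1 and (1.4, 8.5) in frame 2.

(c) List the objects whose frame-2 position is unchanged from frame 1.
the orange cross, the blue square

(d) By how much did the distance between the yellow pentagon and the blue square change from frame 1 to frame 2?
-2.1

Distance in frame 1: 10.6. Distance in frame 2: 8.5.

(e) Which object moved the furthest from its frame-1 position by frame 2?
the blue hexagon

(moved 4.5; next 3.9)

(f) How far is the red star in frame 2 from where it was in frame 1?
1.1

The red star moved from (10.0, 8.5) to (10.6, 7.6), a distance of √(0.6² + 0.9²) ≈ 1.1.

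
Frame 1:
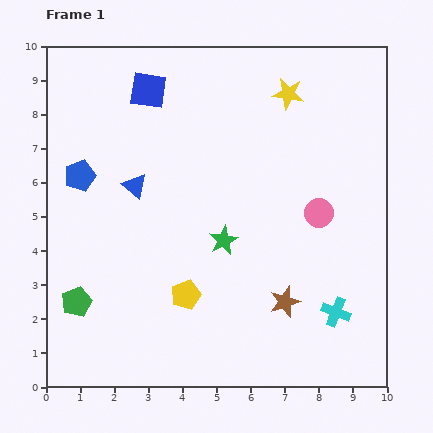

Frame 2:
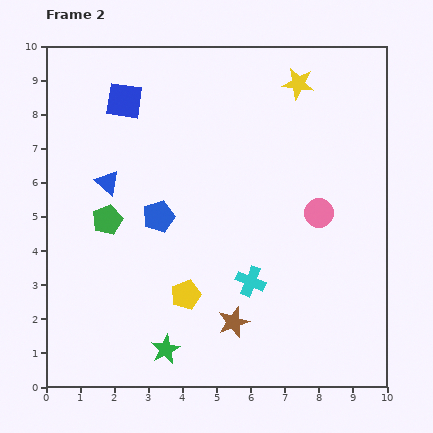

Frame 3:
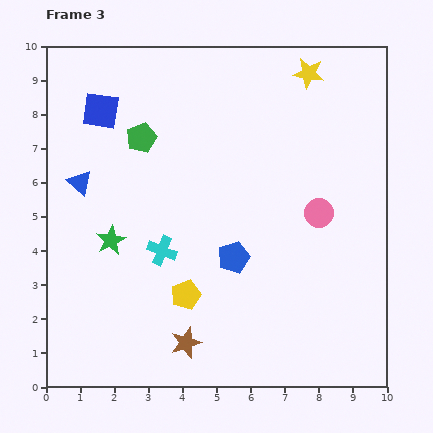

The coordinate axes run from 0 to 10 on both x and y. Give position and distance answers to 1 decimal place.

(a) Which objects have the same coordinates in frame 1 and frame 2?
the pink circle, the yellow pentagon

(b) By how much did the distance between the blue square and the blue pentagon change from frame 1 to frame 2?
+0.3

Distance in frame 1: 3.2. Distance in frame 2: 3.5.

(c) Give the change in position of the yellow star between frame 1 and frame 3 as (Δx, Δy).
(0.6, 0.6)

The yellow star was at (7.1, 8.6) in frame 1 and (7.7, 9.2) in frame 3.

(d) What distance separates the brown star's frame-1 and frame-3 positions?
3.1

The brown star moved from (7.0, 2.5) to (4.1, 1.3), a distance of √(2.9² + 1.2²) ≈ 3.1.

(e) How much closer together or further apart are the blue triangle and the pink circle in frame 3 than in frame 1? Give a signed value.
+1.6

Distance in frame 1: 5.5. Distance in frame 3: 7.1.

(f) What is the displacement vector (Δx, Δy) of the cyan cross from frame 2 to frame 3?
(-2.6, 0.9)

The cyan cross was at (6.0, 3.1) in frame 2 and (3.4, 4.0) in frame 3.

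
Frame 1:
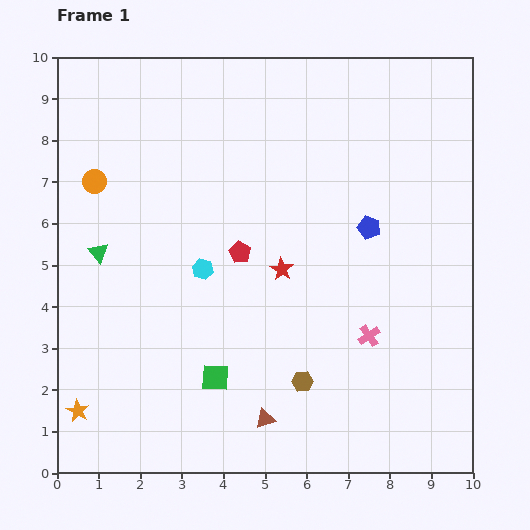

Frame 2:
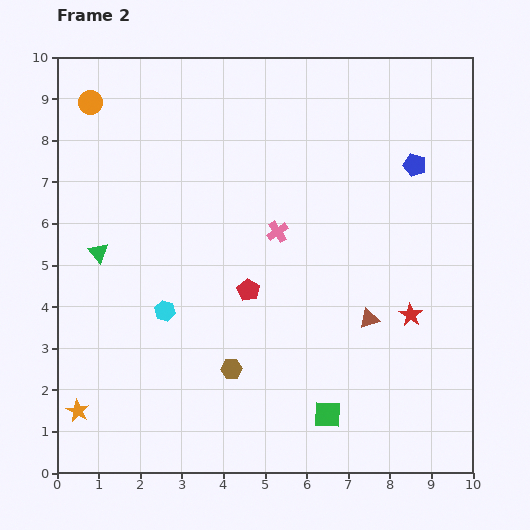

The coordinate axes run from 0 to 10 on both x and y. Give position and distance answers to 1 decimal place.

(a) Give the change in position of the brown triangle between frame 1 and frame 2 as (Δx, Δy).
(2.5, 2.4)

The brown triangle was at (5.0, 1.3) in frame 1 and (7.5, 3.7) in frame 2.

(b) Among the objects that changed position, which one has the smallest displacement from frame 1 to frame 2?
the red pentagon

(moved 0.9)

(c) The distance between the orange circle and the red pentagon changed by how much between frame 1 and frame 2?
+2.0

Distance in frame 1: 3.9. Distance in frame 2: 5.9.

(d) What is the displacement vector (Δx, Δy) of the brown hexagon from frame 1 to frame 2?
(-1.7, 0.3)

The brown hexagon was at (5.9, 2.2) in frame 1 and (4.2, 2.5) in frame 2.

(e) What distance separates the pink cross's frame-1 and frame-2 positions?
3.3

The pink cross moved from (7.5, 3.3) to (5.3, 5.8), a distance of √(2.2² + 2.5²) ≈ 3.3.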